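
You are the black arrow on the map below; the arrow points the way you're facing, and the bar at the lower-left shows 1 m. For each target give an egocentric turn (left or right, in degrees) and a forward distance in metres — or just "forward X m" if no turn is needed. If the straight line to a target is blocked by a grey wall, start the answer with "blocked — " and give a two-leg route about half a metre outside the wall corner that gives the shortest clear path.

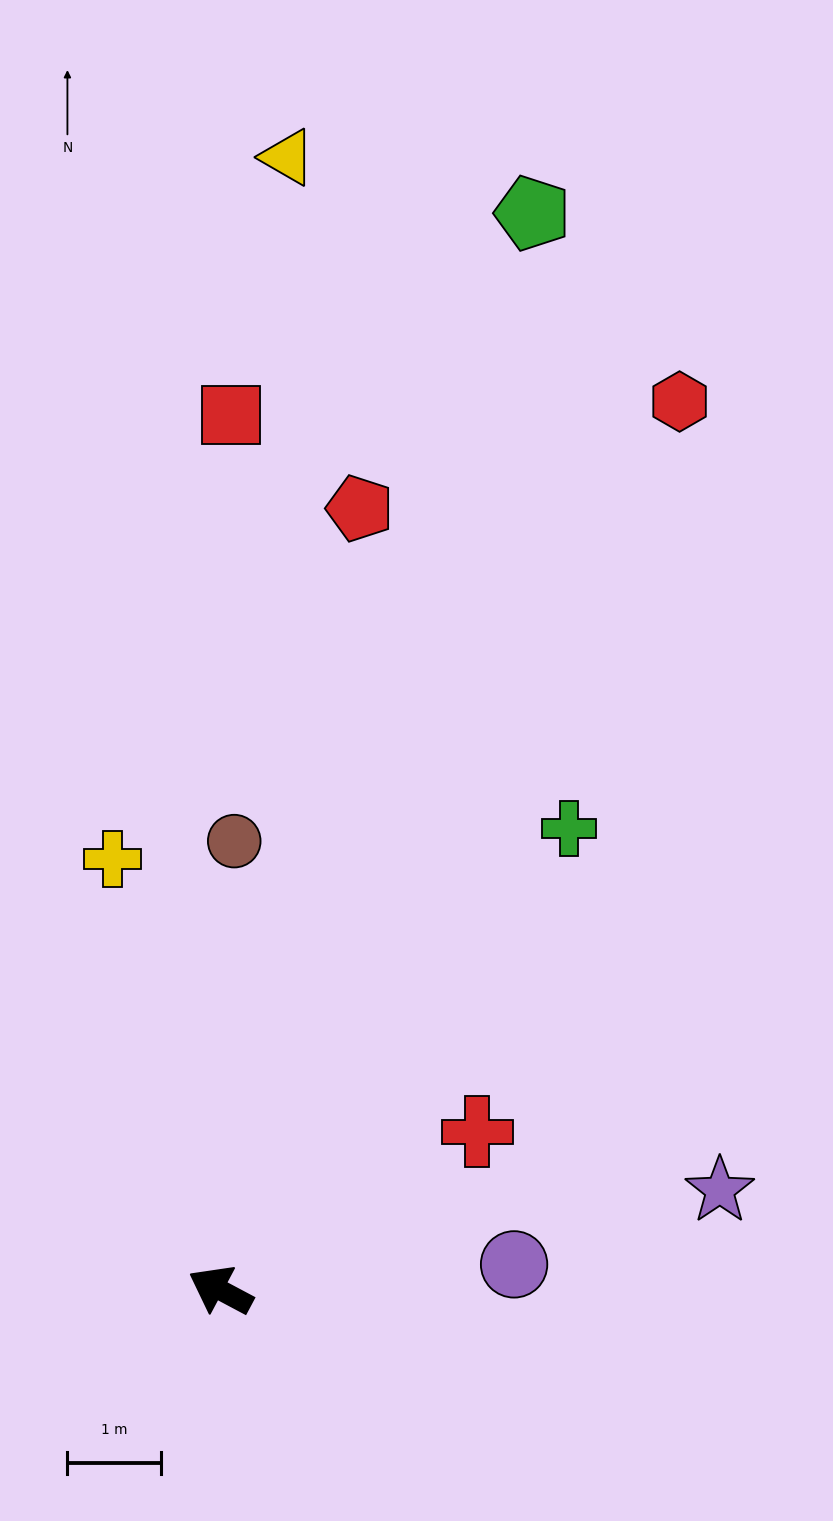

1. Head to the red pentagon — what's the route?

turn right 72°, forward 8.4 m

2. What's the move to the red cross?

turn right 120°, forward 3.2 m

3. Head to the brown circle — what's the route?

turn right 64°, forward 4.8 m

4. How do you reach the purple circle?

turn right 147°, forward 3.1 m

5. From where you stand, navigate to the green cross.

turn right 99°, forward 6.2 m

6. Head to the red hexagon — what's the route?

turn right 89°, forward 10.6 m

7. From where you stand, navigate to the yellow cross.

turn right 48°, forward 4.7 m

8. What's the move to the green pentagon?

turn right 78°, forward 11.9 m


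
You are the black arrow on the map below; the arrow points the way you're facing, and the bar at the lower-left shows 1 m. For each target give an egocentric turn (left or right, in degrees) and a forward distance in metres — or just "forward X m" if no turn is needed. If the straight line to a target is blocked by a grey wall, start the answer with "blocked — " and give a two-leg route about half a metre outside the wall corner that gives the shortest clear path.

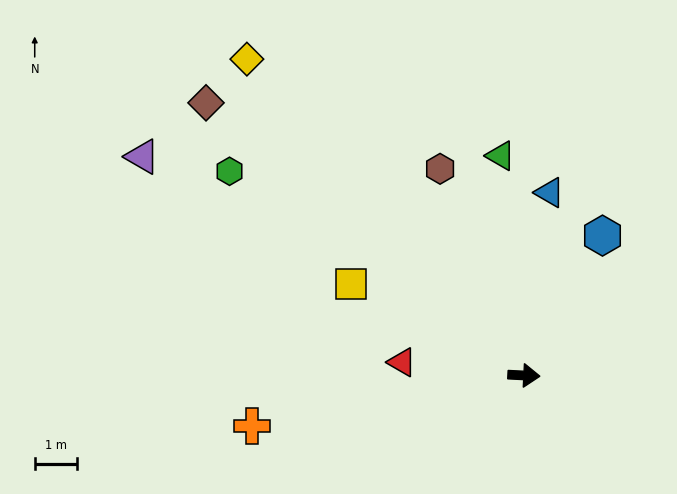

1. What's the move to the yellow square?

turn left 155°, forward 4.6 m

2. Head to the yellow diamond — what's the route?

turn left 134°, forward 9.9 m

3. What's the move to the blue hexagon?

turn left 64°, forward 3.8 m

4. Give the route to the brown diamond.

turn left 142°, forward 9.9 m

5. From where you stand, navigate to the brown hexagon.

turn left 115°, forward 5.2 m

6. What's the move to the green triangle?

turn left 99°, forward 5.2 m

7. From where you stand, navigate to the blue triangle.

turn left 85°, forward 4.3 m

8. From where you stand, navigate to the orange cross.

turn right 167°, forward 6.5 m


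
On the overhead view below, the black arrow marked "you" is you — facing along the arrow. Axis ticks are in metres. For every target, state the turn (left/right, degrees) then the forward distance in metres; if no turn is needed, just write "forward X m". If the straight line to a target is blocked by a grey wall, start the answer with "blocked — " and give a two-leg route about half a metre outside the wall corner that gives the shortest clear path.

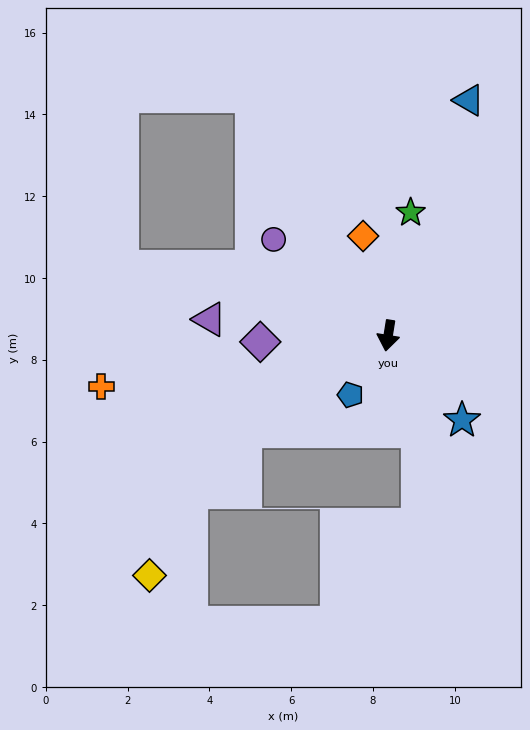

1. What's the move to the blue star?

turn left 50°, forward 2.7 m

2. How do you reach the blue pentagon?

turn right 23°, forward 1.7 m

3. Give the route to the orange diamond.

turn right 157°, forward 2.5 m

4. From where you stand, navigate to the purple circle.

turn right 121°, forward 3.7 m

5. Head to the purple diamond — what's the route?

turn right 78°, forward 3.1 m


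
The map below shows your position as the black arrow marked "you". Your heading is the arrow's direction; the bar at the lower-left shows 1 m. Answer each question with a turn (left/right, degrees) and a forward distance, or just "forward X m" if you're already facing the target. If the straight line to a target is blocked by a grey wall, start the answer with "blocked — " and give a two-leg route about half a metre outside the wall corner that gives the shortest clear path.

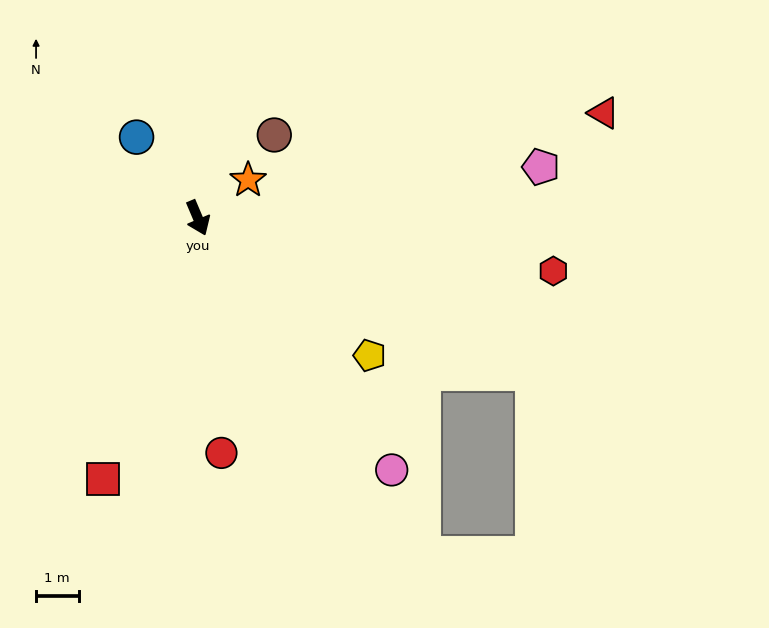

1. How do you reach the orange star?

turn left 104°, forward 1.5 m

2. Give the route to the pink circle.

turn left 15°, forward 7.5 m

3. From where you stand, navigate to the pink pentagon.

turn left 75°, forward 8.2 m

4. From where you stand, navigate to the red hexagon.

turn left 59°, forward 8.5 m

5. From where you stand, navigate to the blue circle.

turn right 166°, forward 2.4 m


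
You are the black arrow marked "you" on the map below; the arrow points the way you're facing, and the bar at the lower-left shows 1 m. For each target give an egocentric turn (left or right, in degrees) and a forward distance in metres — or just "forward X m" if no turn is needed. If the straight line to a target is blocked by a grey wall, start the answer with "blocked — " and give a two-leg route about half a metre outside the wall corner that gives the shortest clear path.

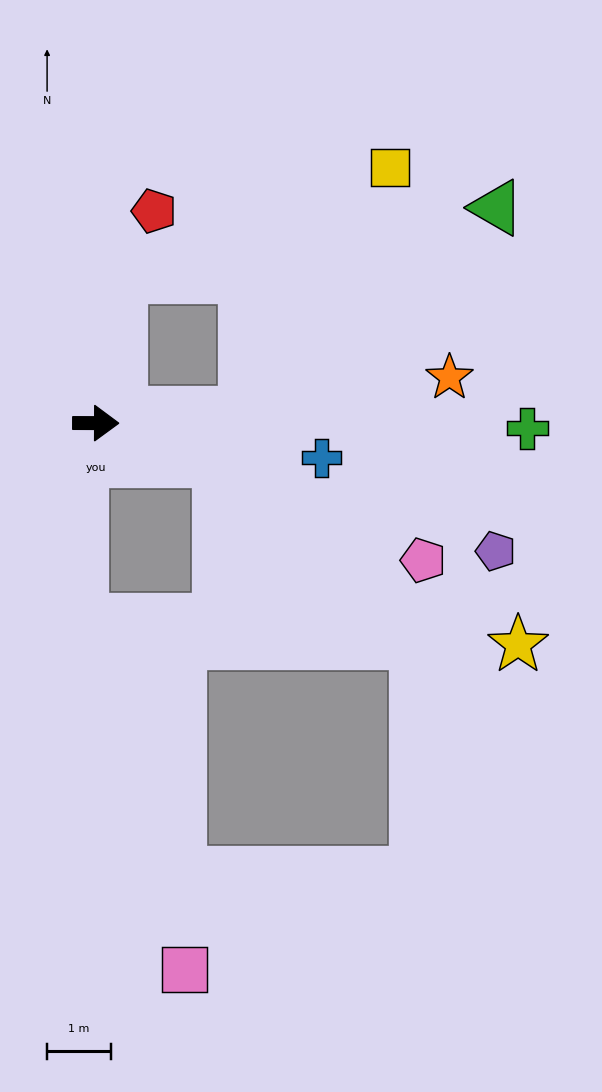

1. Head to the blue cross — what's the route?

turn right 8°, forward 3.6 m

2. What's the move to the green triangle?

blocked — turn left 4°, forward 2.4 m, then turn left 36°, forward 5.1 m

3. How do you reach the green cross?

forward 6.8 m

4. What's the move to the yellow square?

blocked — turn left 4°, forward 2.4 m, then turn left 56°, forward 4.5 m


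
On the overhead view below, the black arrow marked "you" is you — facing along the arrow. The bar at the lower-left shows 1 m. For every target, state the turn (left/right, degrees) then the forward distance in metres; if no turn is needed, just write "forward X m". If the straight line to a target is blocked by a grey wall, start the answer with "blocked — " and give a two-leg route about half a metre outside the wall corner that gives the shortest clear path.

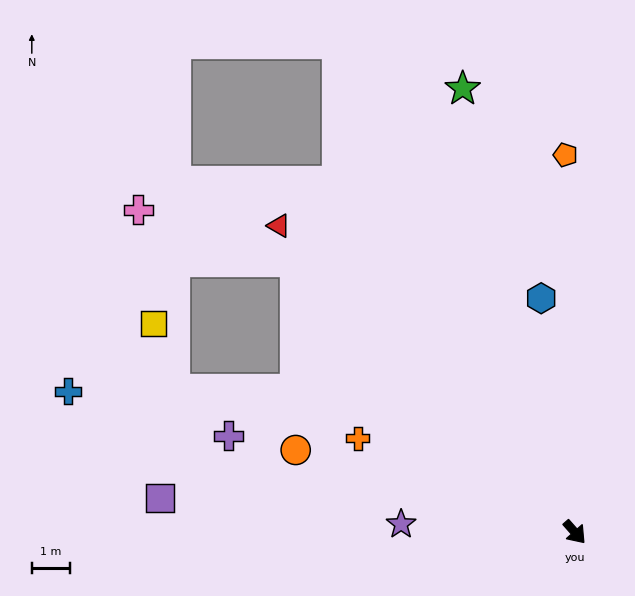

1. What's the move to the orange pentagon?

turn left 140°, forward 9.9 m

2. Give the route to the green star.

turn left 153°, forward 12.0 m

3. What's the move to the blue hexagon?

turn left 147°, forward 6.2 m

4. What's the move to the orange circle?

turn right 148°, forward 7.6 m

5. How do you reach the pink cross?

blocked — turn right 176°, forward 10.2 m, then turn left 27°, forward 4.3 m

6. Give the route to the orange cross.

turn right 155°, forward 6.2 m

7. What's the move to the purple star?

turn right 134°, forward 4.5 m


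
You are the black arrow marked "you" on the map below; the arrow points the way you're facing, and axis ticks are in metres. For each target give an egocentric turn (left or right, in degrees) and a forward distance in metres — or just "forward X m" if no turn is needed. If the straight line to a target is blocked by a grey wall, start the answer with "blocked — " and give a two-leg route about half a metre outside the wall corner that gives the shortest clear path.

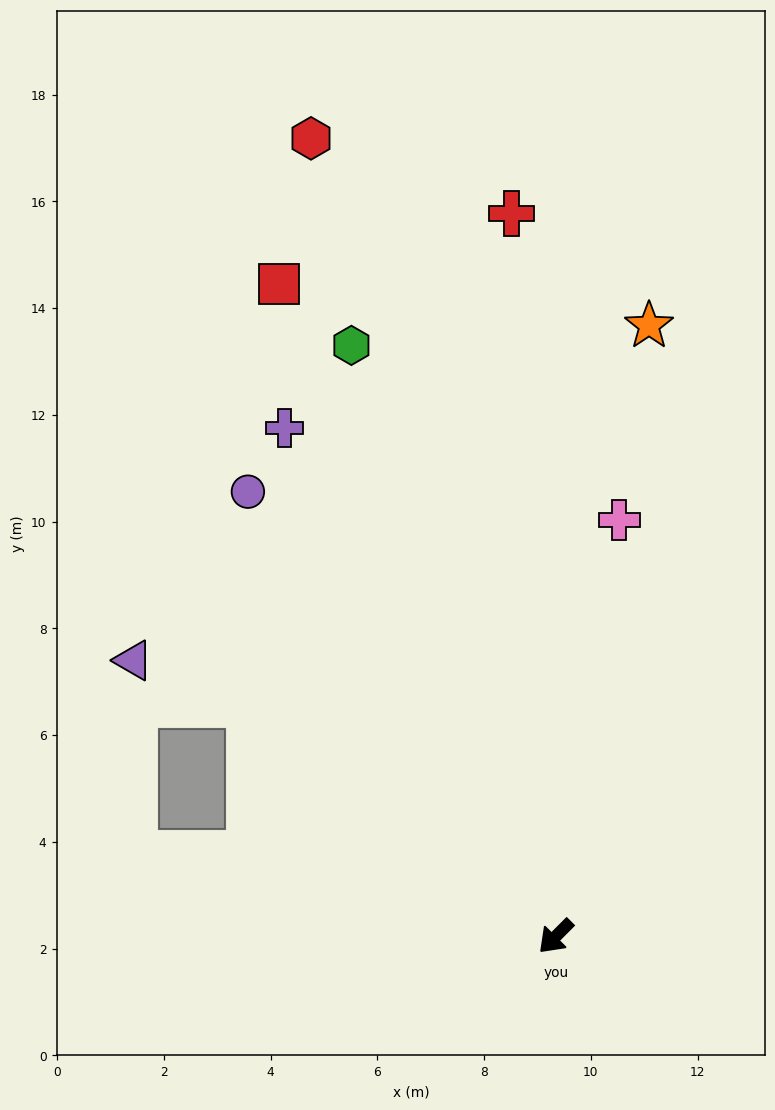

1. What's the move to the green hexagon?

turn right 116°, forward 11.7 m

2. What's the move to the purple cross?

turn right 107°, forward 10.8 m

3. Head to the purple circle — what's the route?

turn right 100°, forward 10.1 m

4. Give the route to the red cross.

turn right 132°, forward 13.6 m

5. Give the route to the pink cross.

turn right 144°, forward 7.9 m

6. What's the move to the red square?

turn right 112°, forward 13.3 m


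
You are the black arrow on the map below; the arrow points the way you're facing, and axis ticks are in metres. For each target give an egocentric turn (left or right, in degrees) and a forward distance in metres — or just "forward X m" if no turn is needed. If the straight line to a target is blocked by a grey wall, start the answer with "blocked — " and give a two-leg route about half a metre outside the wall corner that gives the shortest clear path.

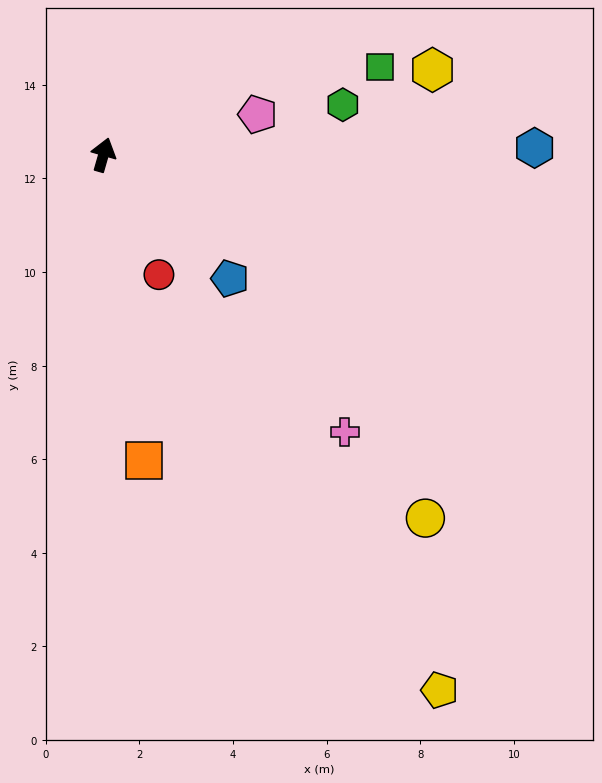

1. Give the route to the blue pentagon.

turn right 118°, forward 3.8 m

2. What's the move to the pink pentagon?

turn right 59°, forward 3.4 m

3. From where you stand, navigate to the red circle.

turn right 139°, forward 2.8 m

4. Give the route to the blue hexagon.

turn right 73°, forward 9.2 m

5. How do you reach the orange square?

turn right 156°, forward 6.6 m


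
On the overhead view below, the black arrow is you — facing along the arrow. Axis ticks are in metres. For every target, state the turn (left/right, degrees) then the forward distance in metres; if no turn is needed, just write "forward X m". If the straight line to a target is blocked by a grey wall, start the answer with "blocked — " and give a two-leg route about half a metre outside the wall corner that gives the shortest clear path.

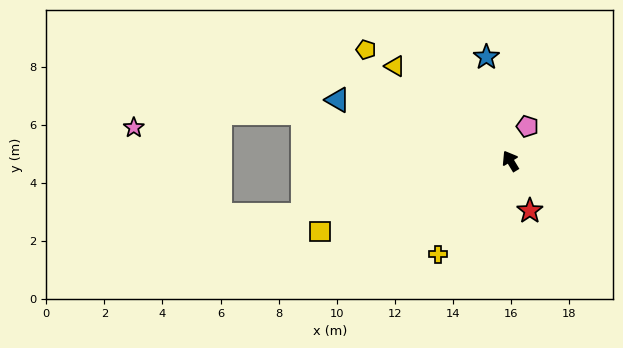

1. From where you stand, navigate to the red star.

turn left 170°, forward 1.8 m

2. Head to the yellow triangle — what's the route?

turn left 19°, forward 5.1 m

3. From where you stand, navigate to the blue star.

turn right 18°, forward 3.7 m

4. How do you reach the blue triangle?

turn left 39°, forward 6.3 m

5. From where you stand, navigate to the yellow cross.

turn left 111°, forward 4.1 m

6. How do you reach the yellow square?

turn left 79°, forward 7.0 m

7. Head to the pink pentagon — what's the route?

turn right 57°, forward 1.3 m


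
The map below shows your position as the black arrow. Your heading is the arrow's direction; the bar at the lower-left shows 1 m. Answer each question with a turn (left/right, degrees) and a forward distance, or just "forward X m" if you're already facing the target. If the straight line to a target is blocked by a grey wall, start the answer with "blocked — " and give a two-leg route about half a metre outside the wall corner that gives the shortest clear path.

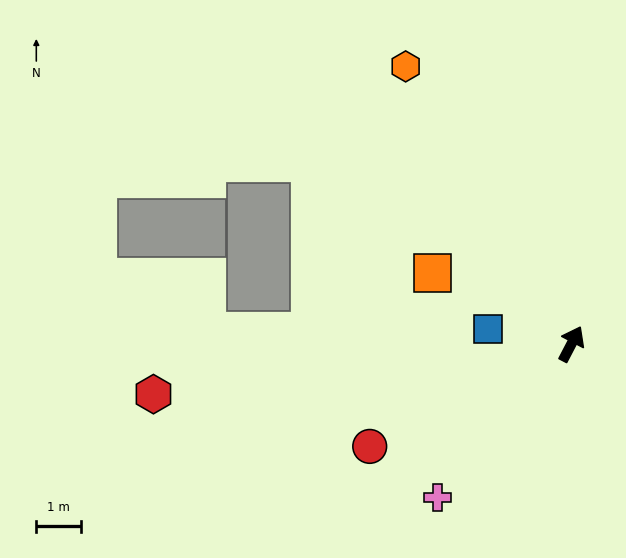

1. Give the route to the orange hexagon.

turn left 58°, forward 7.2 m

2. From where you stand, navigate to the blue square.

turn left 108°, forward 1.9 m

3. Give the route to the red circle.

turn left 144°, forward 5.1 m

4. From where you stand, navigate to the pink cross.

turn left 166°, forward 4.6 m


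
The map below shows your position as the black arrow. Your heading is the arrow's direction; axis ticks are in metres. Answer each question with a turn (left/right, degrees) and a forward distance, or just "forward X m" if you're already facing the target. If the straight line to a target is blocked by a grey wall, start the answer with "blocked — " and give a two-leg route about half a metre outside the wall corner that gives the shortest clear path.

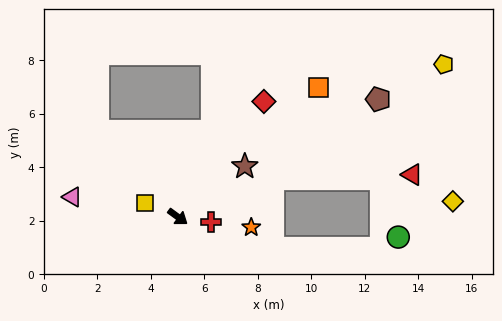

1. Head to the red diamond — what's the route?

turn left 90°, forward 5.4 m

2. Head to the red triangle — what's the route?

blocked — turn left 58°, forward 3.8 m, then turn right 20°, forward 5.2 m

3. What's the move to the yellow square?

turn right 166°, forward 1.3 m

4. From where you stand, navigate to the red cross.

turn left 28°, forward 1.3 m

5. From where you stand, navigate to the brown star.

turn left 73°, forward 3.1 m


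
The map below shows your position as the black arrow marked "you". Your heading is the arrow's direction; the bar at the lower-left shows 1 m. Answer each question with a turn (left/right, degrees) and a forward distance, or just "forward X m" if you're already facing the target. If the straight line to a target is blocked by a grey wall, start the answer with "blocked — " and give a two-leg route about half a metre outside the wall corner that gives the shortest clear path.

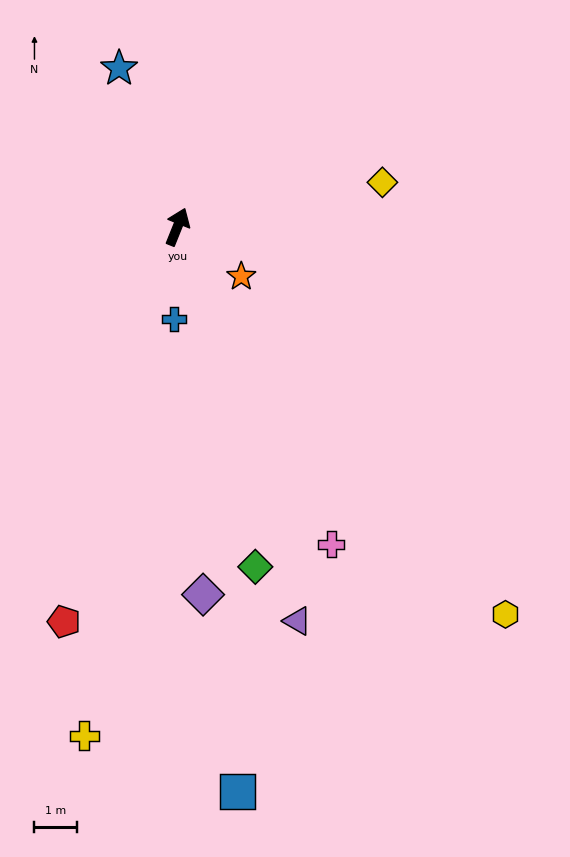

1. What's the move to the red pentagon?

turn right 174°, forward 9.6 m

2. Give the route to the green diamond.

turn right 145°, forward 8.2 m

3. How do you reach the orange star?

turn right 106°, forward 1.9 m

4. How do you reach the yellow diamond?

turn right 56°, forward 4.9 m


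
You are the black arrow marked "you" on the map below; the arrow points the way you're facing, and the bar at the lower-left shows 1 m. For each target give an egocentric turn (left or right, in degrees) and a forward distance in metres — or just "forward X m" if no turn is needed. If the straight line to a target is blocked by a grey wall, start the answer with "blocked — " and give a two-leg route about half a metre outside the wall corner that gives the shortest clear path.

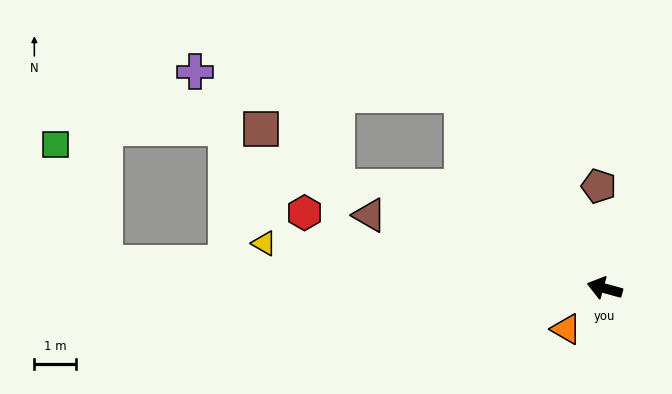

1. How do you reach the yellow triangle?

turn left 8°, forward 8.2 m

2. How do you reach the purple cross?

blocked — turn right 38°, forward 5.8 m, then turn left 48°, forward 6.4 m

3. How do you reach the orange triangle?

turn left 62°, forward 1.3 m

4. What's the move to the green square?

blocked — turn left 12°, forward 12.0 m, then turn right 64°, forward 3.1 m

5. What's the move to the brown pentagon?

turn right 71°, forward 2.5 m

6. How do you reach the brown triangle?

forward 5.9 m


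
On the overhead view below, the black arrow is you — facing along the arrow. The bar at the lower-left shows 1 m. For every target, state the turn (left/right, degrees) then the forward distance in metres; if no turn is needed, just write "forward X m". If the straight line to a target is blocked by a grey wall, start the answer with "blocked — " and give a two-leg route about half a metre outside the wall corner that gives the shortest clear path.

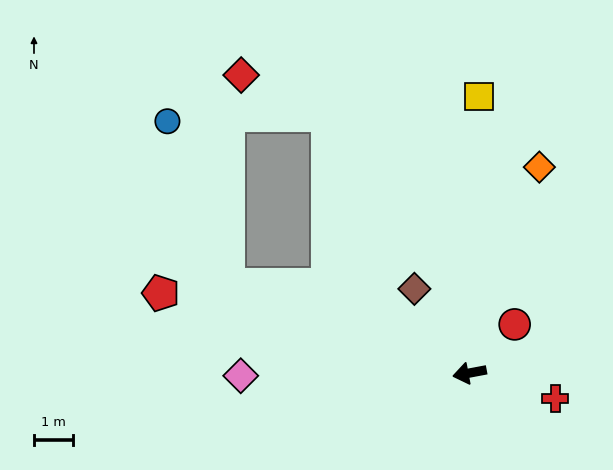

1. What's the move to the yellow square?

turn right 103°, forward 7.0 m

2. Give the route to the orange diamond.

turn right 119°, forward 5.5 m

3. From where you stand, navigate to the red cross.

turn left 153°, forward 2.3 m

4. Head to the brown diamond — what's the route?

turn right 67°, forward 2.6 m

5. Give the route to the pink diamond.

turn right 10°, forward 5.8 m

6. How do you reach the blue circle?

blocked — turn right 31°, forward 6.5 m, then turn right 49°, forward 4.4 m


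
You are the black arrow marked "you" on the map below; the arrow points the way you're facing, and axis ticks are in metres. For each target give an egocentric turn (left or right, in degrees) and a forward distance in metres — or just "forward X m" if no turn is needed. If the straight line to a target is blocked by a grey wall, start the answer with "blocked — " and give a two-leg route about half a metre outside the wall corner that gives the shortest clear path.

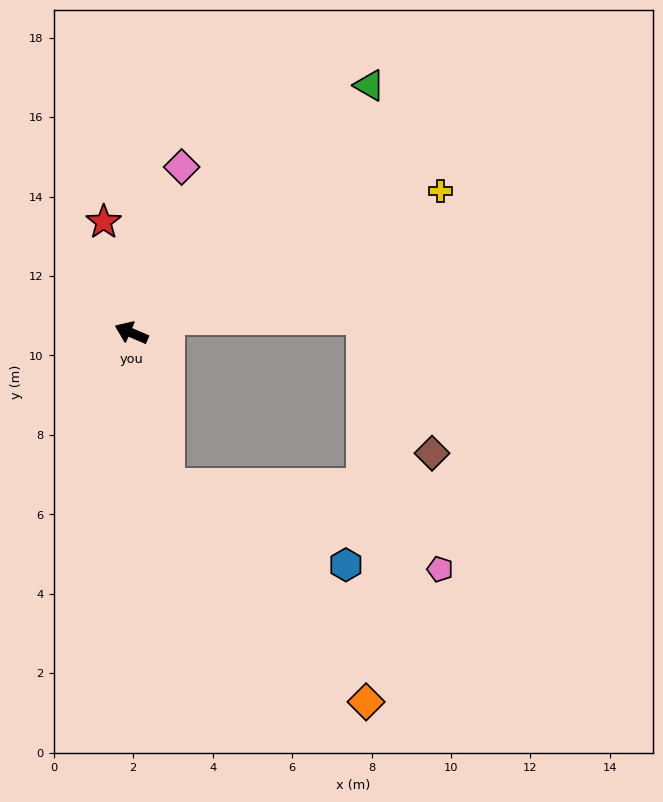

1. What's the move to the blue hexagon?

blocked — turn left 127°, forward 3.9 m, then turn left 52°, forward 4.9 m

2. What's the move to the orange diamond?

blocked — turn left 127°, forward 3.9 m, then turn left 29°, forward 7.4 m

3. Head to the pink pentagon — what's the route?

blocked — turn left 127°, forward 3.9 m, then turn left 59°, forward 7.2 m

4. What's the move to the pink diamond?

turn right 84°, forward 4.4 m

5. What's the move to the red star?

turn right 53°, forward 2.9 m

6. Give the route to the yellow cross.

turn right 132°, forward 8.6 m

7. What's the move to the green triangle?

turn right 111°, forward 8.6 m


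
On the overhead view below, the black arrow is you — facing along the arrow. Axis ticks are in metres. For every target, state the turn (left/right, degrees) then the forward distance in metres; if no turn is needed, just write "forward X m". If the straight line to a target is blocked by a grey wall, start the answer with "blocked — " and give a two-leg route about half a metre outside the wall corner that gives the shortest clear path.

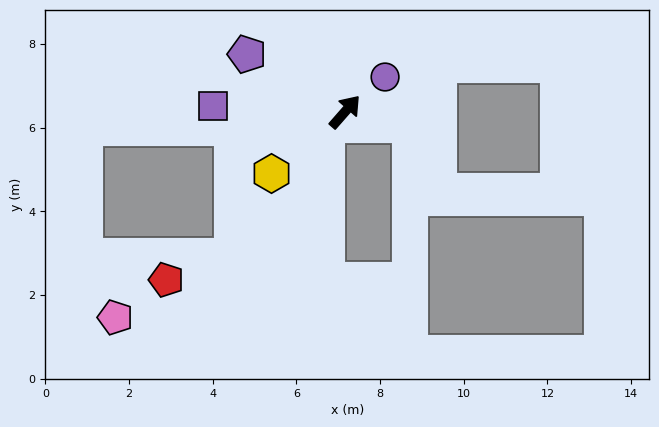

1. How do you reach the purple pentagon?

turn left 101°, forward 2.7 m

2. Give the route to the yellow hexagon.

turn left 171°, forward 2.3 m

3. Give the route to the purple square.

turn left 129°, forward 3.2 m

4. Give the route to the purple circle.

turn right 8°, forward 1.3 m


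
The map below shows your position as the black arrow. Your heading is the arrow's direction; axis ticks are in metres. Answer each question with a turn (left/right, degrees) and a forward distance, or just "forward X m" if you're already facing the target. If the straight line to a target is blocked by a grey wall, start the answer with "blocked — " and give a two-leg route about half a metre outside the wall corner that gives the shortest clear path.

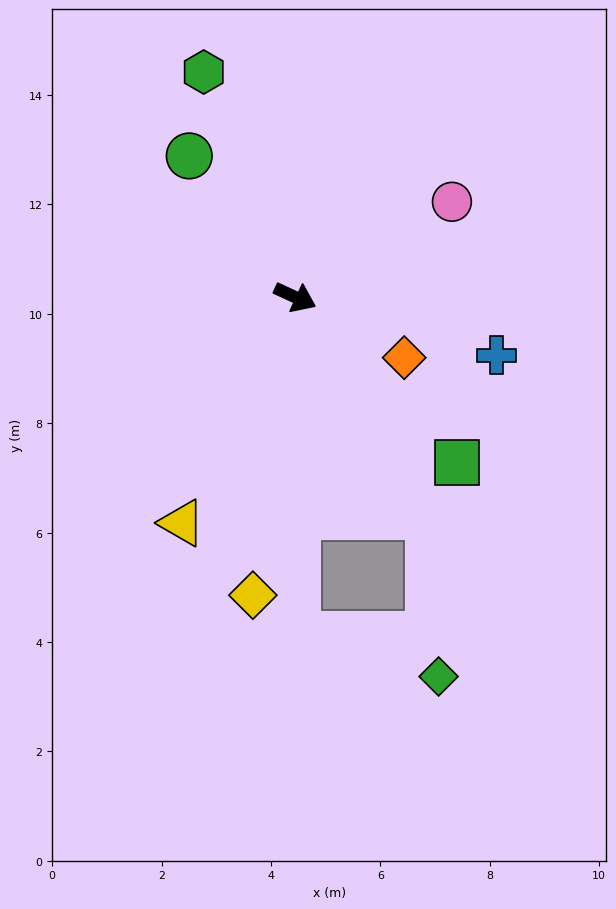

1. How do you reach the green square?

turn right 21°, forward 4.2 m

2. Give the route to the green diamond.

blocked — turn right 34°, forward 4.7 m, then turn right 28°, forward 2.9 m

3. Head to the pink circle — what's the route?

turn left 56°, forward 3.4 m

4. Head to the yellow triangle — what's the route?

turn right 92°, forward 4.6 m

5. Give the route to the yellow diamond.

turn right 73°, forward 5.5 m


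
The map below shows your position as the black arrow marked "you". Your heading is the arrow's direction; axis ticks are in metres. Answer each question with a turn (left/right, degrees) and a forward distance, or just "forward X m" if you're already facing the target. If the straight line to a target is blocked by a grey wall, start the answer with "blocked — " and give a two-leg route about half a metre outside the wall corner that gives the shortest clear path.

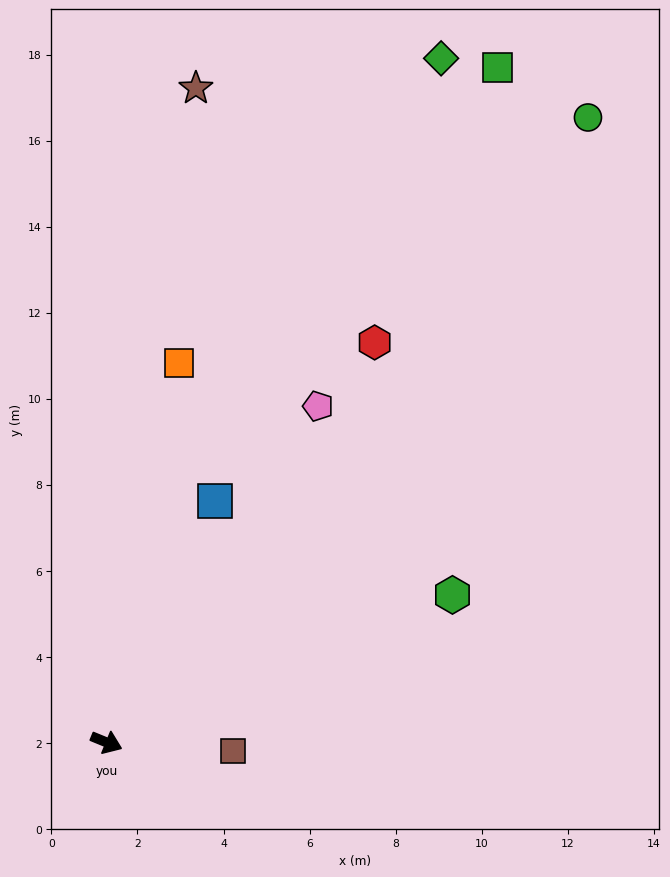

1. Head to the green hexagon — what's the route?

turn left 45°, forward 8.7 m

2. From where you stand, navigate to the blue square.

turn left 88°, forward 6.1 m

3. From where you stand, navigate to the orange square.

turn left 101°, forward 9.0 m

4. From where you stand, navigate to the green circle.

turn left 75°, forward 18.3 m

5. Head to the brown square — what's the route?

turn left 18°, forward 2.9 m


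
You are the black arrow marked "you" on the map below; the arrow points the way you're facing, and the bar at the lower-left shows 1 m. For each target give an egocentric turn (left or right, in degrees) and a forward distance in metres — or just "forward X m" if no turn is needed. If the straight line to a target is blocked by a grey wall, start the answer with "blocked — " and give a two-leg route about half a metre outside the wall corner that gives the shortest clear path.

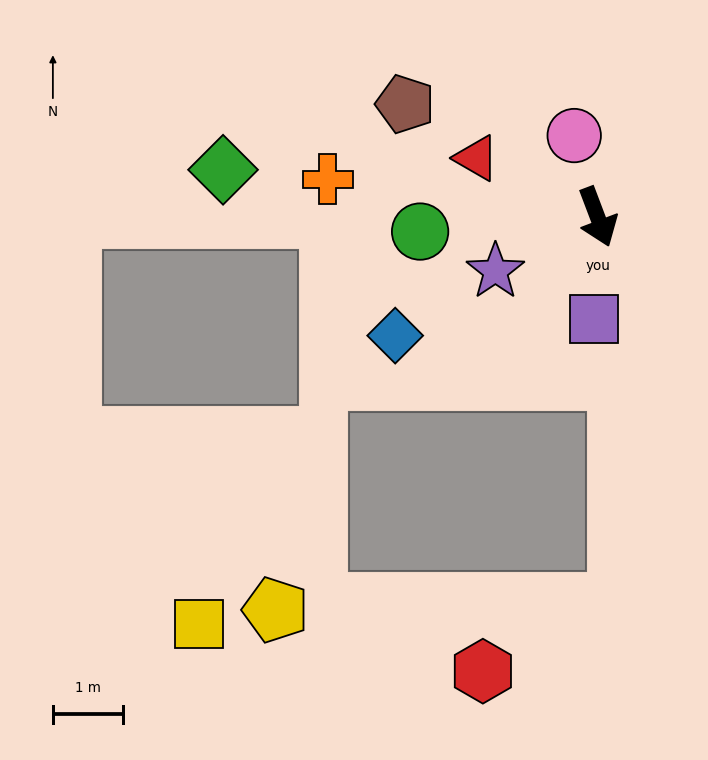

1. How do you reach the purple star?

turn right 83°, forward 1.6 m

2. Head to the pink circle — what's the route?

turn left 175°, forward 1.2 m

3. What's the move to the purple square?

turn right 23°, forward 1.5 m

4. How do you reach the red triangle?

turn right 137°, forward 1.9 m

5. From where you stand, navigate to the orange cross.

turn right 119°, forward 3.9 m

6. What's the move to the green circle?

turn right 106°, forward 2.5 m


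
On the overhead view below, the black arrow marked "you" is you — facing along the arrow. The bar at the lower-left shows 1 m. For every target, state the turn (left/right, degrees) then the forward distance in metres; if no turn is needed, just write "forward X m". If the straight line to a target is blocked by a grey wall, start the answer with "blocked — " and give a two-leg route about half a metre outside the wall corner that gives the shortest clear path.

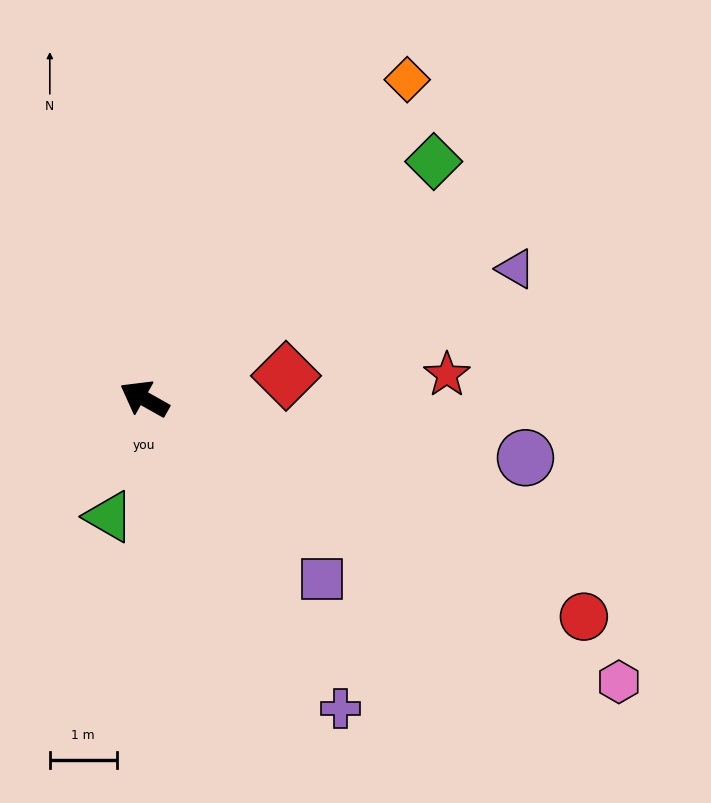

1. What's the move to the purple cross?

turn left 152°, forward 5.5 m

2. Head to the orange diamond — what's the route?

turn right 100°, forward 6.2 m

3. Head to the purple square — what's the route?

turn left 164°, forward 3.8 m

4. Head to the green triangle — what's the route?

turn left 103°, forward 1.8 m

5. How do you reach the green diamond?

turn right 111°, forward 5.6 m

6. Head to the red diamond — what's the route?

turn right 142°, forward 2.1 m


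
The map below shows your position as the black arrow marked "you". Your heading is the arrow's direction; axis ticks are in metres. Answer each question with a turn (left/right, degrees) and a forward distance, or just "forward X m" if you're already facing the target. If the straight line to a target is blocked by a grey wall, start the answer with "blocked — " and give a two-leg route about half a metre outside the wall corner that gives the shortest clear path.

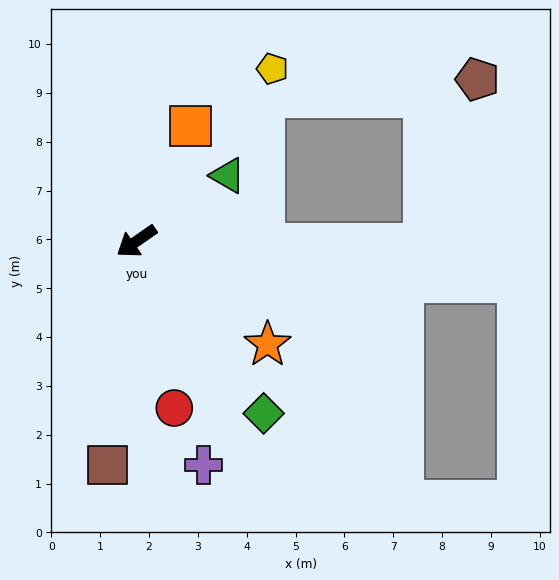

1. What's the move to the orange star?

turn left 107°, forward 3.4 m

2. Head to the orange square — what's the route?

turn right 150°, forward 2.6 m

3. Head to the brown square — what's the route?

turn left 48°, forward 4.6 m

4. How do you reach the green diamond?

turn left 92°, forward 4.4 m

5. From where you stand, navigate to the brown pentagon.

blocked — turn left 145°, forward 5.9 m, then turn left 72°, forward 3.6 m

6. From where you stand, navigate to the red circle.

turn left 68°, forward 3.5 m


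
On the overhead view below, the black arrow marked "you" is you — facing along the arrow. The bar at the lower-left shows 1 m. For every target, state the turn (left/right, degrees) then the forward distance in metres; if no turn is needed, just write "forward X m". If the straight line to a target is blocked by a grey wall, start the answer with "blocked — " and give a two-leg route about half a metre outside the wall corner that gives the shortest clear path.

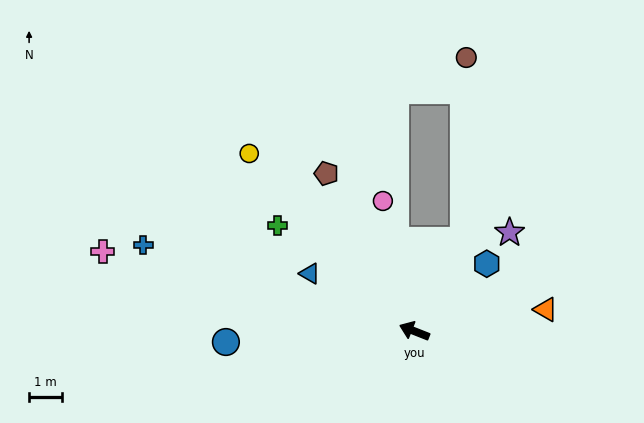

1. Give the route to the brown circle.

blocked — turn right 97°, forward 3.1 m, then turn left 28°, forward 5.6 m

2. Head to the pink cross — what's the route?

turn left 7°, forward 9.8 m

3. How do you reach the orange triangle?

turn right 149°, forward 4.1 m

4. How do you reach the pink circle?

turn right 55°, forward 4.1 m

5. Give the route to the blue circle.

turn left 25°, forward 5.7 m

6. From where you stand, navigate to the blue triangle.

turn right 7°, forward 3.6 m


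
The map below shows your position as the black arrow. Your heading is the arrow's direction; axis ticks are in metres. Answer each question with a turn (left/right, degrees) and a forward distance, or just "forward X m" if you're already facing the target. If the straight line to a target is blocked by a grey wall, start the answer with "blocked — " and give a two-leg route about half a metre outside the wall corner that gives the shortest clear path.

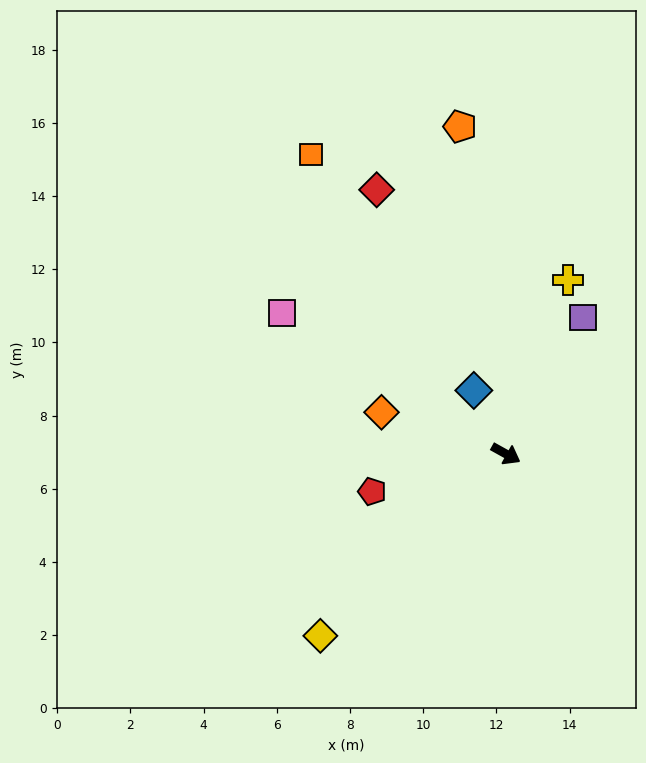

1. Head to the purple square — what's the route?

turn left 90°, forward 4.3 m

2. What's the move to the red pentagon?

turn right 135°, forward 3.8 m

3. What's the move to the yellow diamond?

turn right 107°, forward 7.1 m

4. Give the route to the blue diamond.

turn left 146°, forward 1.9 m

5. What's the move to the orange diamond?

turn right 169°, forward 3.6 m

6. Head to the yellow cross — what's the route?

turn left 99°, forward 5.0 m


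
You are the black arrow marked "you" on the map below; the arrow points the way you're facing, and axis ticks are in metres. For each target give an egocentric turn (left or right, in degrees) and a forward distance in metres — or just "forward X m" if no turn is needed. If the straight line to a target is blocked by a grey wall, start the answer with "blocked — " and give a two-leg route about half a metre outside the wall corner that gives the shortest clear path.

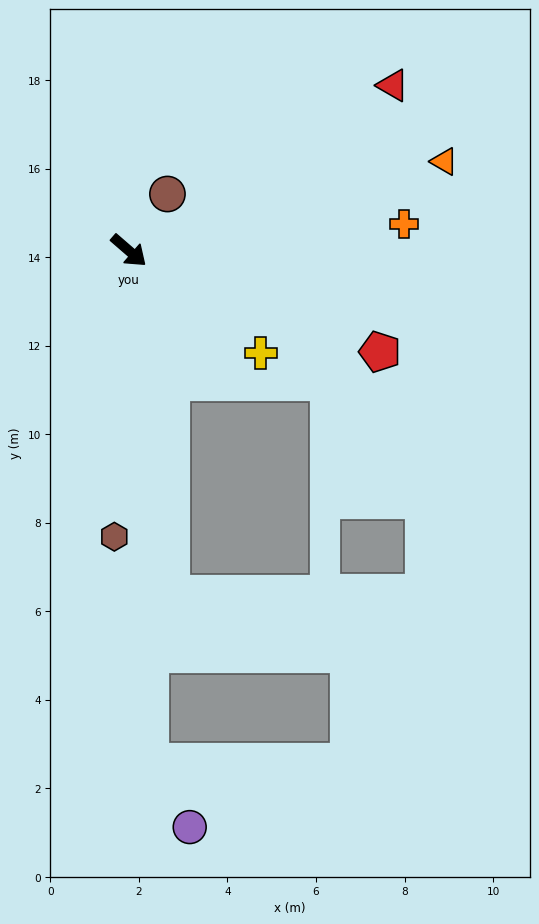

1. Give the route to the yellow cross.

turn left 3°, forward 3.8 m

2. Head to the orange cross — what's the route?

turn left 46°, forward 6.2 m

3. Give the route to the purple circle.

blocked — turn right 47°, forward 11.6 m, then turn left 29°, forward 1.7 m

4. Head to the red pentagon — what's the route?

turn left 19°, forward 6.1 m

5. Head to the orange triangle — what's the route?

turn left 57°, forward 7.4 m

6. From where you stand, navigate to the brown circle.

turn left 97°, forward 1.5 m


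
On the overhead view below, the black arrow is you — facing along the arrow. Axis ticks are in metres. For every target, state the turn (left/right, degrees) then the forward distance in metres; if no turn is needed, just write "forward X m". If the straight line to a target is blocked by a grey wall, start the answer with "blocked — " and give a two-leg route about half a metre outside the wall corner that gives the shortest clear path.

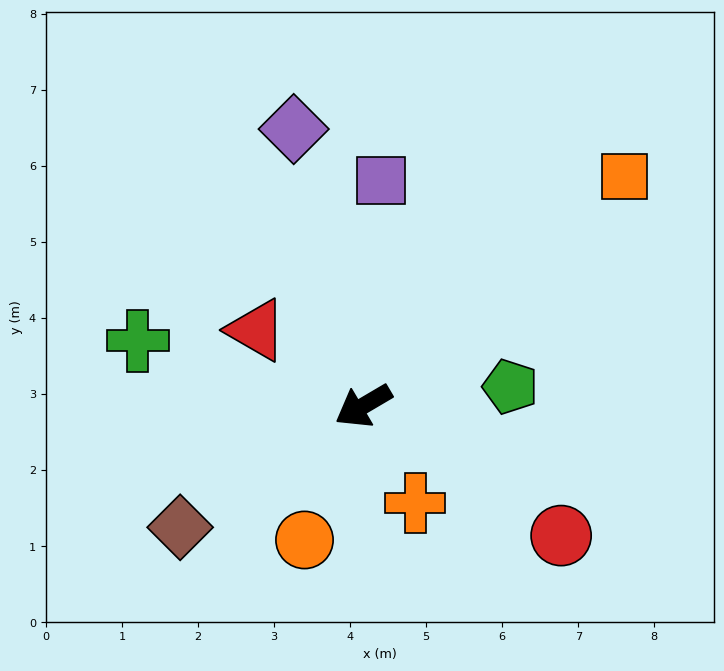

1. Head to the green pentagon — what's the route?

turn left 157°, forward 2.0 m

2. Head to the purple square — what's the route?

turn right 125°, forward 3.0 m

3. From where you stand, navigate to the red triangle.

turn right 66°, forward 1.7 m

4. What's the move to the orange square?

turn right 169°, forward 4.6 m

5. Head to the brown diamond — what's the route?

turn left 3°, forward 2.9 m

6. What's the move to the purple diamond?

turn right 106°, forward 3.8 m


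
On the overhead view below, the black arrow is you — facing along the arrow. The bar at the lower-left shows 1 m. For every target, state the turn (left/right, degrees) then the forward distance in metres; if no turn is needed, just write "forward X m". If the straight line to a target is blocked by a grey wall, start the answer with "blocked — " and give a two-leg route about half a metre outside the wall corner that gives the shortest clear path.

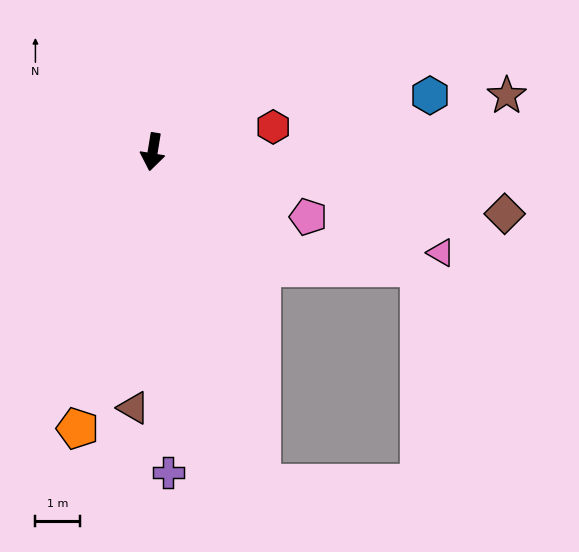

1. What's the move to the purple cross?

turn left 12°, forward 7.3 m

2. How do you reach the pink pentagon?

turn left 77°, forward 3.8 m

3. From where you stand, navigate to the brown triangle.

turn left 5°, forward 5.8 m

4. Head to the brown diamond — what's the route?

turn left 89°, forward 8.1 m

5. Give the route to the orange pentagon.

turn right 6°, forward 6.5 m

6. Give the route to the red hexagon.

turn left 111°, forward 2.8 m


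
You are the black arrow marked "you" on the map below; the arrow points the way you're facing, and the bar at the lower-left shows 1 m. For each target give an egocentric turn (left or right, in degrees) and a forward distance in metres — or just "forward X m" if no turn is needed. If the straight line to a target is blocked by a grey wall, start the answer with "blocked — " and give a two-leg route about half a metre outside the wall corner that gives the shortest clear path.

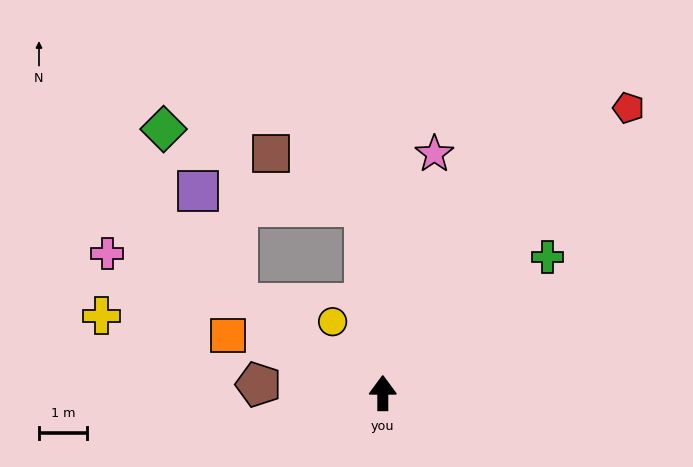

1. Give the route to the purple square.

blocked — turn left 58°, forward 3.6 m, then turn right 39°, forward 2.5 m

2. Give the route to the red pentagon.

turn right 41°, forward 7.9 m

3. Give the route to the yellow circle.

turn left 35°, forward 1.8 m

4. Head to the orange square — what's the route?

turn left 70°, forward 3.5 m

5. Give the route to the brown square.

blocked — turn left 5°, forward 3.9 m, then turn left 56°, forward 2.2 m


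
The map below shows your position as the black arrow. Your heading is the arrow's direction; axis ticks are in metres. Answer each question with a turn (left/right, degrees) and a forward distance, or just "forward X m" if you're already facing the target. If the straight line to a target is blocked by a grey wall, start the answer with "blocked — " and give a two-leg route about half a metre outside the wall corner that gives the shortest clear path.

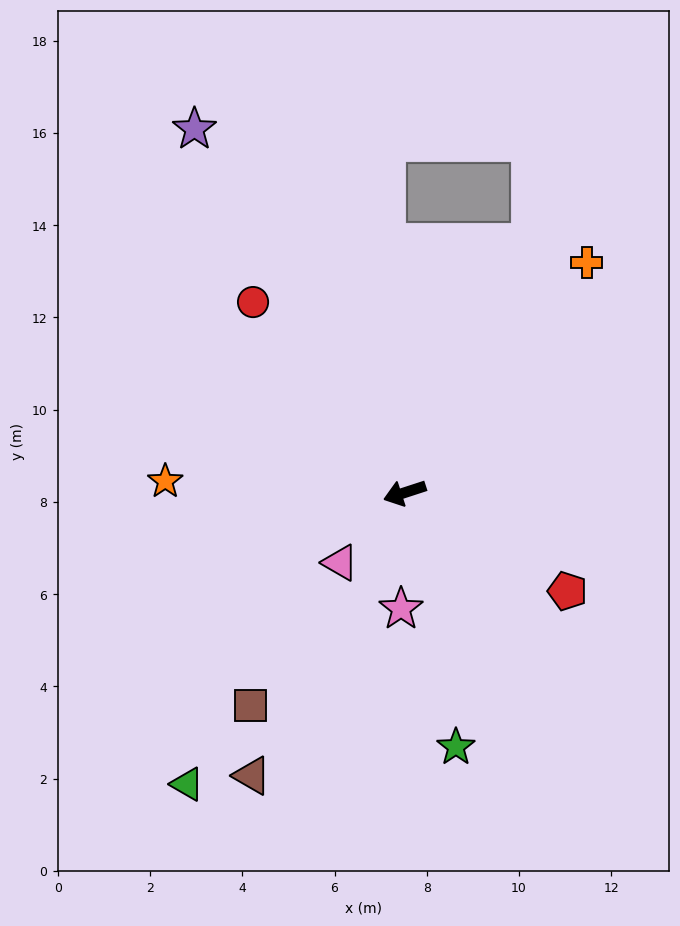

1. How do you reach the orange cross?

turn right 146°, forward 6.4 m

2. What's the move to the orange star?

turn right 21°, forward 5.2 m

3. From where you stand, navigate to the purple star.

turn right 78°, forward 9.1 m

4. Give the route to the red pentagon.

turn left 131°, forward 4.1 m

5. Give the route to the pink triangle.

turn left 29°, forward 2.1 m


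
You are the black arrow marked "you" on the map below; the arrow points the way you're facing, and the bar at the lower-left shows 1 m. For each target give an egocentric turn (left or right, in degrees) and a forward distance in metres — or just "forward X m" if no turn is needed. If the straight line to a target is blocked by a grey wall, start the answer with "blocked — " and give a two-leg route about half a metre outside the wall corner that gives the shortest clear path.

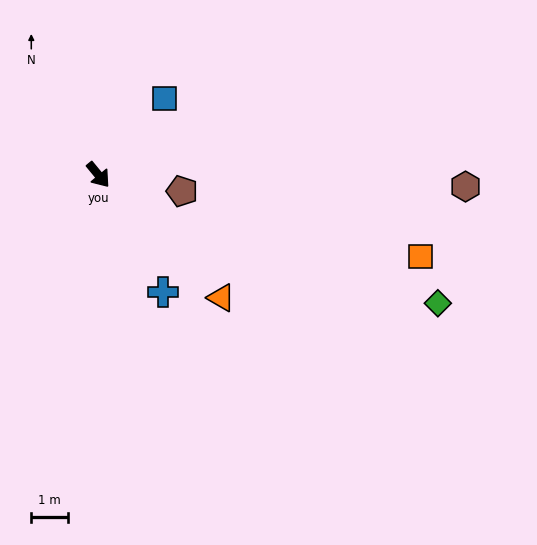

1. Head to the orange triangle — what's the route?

turn left 6°, forward 4.8 m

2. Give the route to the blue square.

turn left 100°, forward 2.8 m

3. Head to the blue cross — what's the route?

turn right 11°, forward 3.7 m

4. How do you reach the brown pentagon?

turn left 39°, forward 2.3 m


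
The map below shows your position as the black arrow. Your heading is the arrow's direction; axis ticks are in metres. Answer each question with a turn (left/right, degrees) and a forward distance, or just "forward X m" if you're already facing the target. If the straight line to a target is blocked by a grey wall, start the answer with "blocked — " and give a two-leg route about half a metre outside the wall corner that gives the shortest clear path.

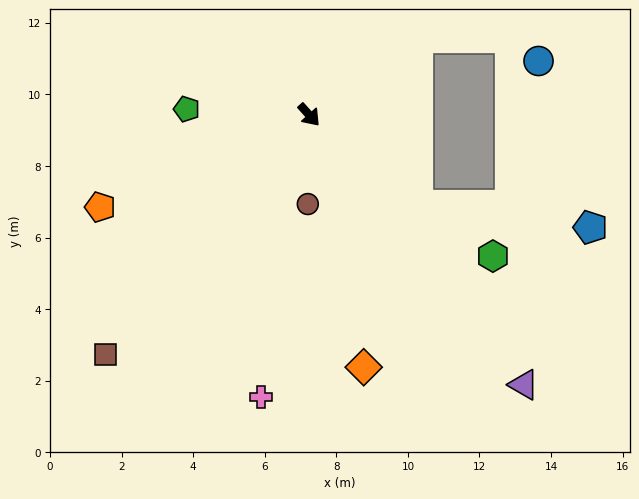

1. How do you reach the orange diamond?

turn right 30°, forward 7.2 m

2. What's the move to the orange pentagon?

turn right 108°, forward 6.4 m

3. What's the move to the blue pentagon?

blocked — turn left 8°, forward 3.9 m, then turn left 33°, forward 4.9 m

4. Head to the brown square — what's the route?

turn right 82°, forward 8.8 m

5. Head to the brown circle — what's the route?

turn right 43°, forward 2.5 m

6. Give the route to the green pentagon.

turn right 135°, forward 3.4 m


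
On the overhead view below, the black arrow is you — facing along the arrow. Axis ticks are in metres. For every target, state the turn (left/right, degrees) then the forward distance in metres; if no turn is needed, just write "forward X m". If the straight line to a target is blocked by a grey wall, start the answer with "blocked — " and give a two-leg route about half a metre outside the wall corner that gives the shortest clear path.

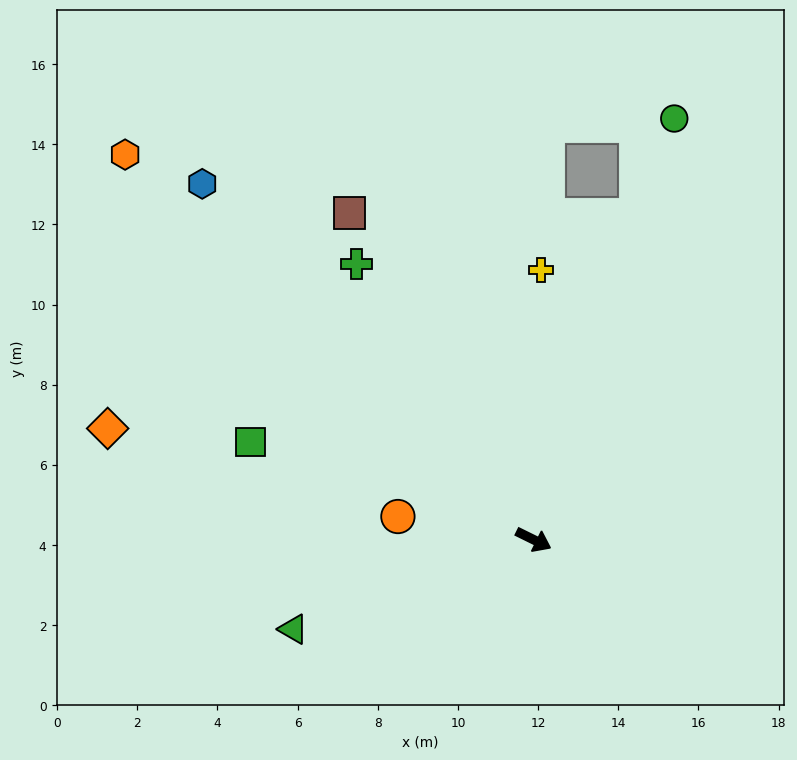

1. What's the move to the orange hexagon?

turn left 163°, forward 14.0 m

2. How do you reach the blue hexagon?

turn left 159°, forward 12.1 m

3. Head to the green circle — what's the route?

turn left 98°, forward 11.1 m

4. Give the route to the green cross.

turn left 149°, forward 8.2 m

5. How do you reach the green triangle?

turn right 133°, forward 6.4 m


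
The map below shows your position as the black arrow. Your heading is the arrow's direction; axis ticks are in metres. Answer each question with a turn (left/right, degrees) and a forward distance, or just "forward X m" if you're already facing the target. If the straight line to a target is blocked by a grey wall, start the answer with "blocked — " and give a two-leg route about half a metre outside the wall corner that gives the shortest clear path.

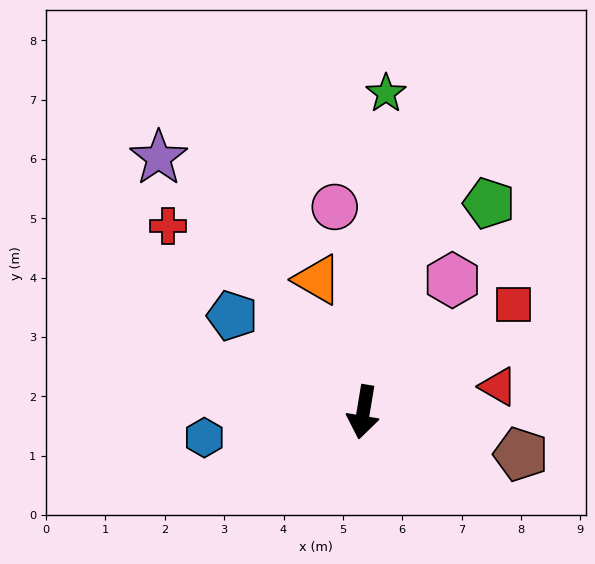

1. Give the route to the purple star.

turn right 132°, forward 5.5 m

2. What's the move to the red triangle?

turn left 110°, forward 2.3 m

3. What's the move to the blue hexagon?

turn right 71°, forward 2.7 m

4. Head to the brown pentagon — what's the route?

turn left 84°, forward 2.7 m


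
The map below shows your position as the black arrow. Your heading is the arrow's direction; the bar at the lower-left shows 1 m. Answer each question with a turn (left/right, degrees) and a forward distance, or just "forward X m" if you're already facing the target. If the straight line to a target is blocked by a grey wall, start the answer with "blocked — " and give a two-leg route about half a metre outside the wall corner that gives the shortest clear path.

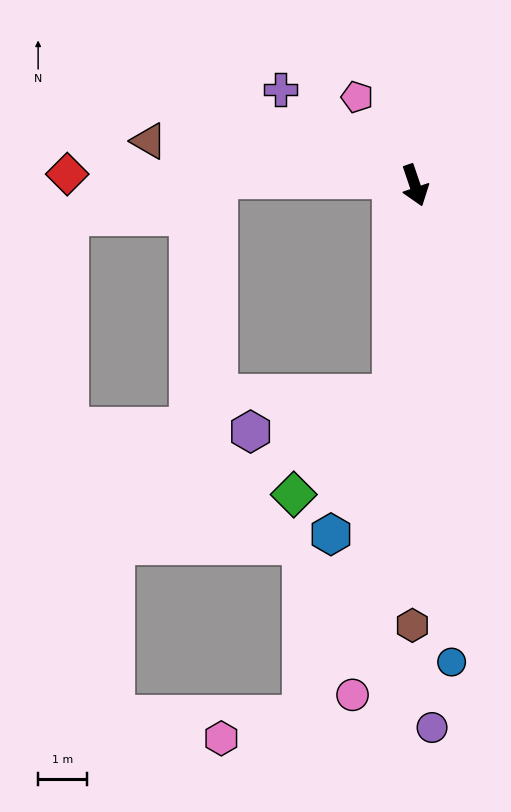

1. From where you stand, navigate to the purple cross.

turn right 144°, forward 3.4 m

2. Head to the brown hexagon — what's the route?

turn right 19°, forward 9.0 m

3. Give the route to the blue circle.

turn right 14°, forward 9.8 m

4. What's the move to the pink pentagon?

turn right 166°, forward 2.2 m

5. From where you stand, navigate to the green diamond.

blocked — turn right 25°, forward 4.3 m, then turn right 39°, forward 2.9 m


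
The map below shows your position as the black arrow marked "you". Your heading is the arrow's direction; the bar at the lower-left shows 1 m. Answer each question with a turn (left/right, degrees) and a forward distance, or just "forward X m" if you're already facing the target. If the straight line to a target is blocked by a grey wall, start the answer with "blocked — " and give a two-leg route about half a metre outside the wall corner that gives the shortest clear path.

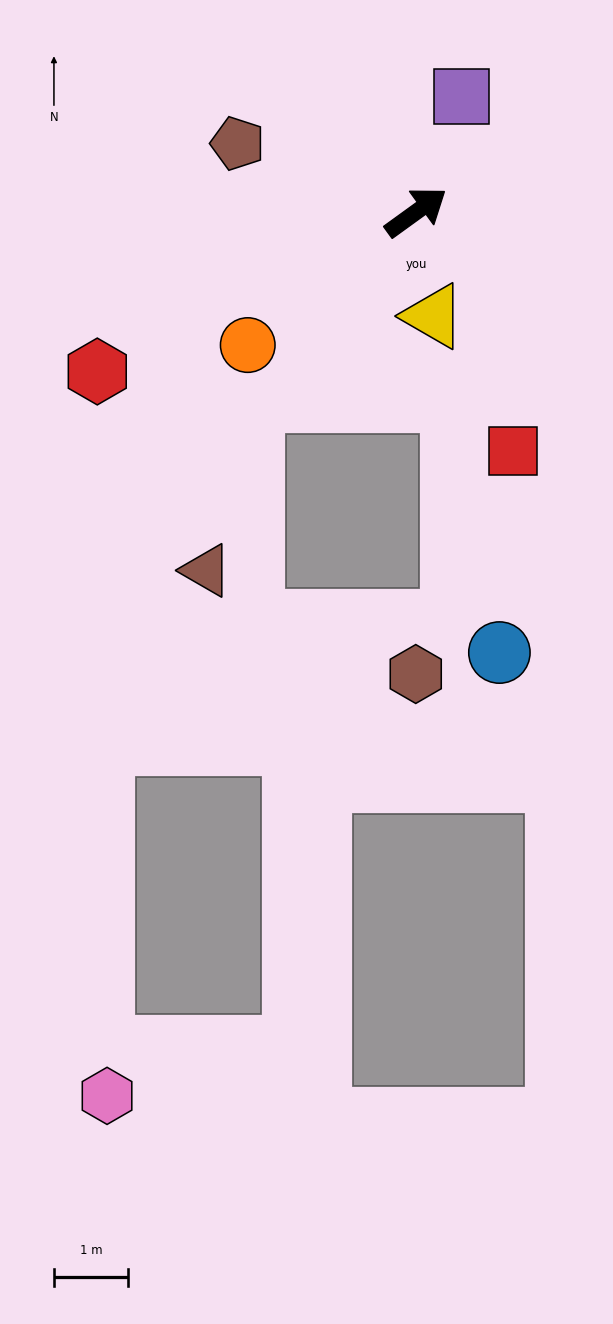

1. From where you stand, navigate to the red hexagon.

turn left 171°, forward 4.8 m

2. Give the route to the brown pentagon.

turn left 123°, forward 2.6 m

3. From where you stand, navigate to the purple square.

turn left 32°, forward 1.7 m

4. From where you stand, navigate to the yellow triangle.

turn right 116°, forward 1.4 m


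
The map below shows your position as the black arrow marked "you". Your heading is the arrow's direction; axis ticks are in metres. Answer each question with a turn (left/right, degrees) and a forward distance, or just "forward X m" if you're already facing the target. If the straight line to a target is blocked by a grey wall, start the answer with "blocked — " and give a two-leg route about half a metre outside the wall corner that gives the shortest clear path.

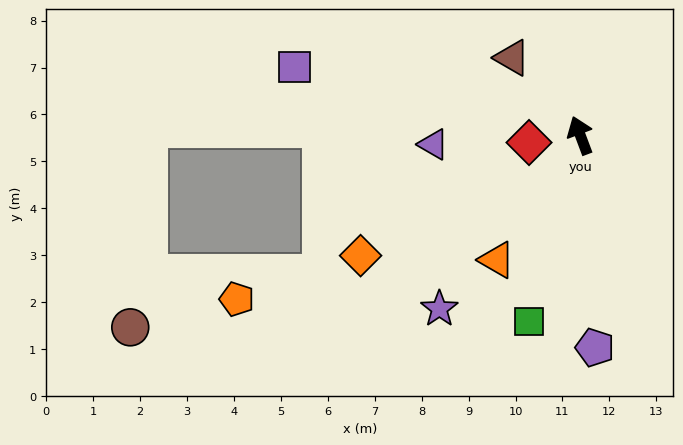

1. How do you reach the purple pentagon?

turn left 163°, forward 4.5 m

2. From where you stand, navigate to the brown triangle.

turn left 21°, forward 2.2 m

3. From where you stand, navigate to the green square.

turn left 144°, forward 4.1 m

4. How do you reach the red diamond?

turn left 77°, forward 1.1 m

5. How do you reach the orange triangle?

turn left 126°, forward 3.2 m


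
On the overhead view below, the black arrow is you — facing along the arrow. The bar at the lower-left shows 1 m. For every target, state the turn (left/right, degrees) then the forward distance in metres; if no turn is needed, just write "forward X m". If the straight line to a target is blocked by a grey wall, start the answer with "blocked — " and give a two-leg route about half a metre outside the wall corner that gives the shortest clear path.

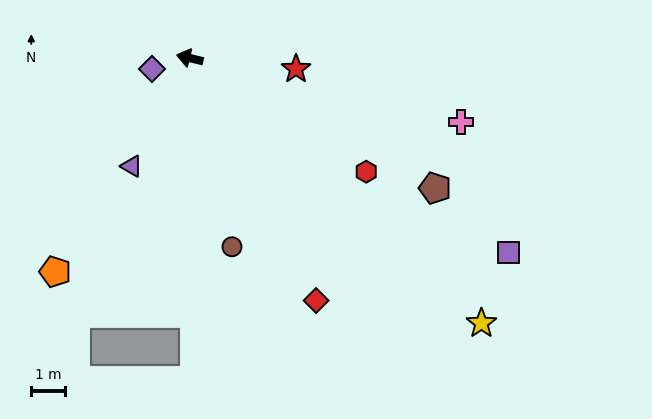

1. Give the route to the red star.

turn right 172°, forward 3.2 m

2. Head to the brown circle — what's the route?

turn left 116°, forward 5.7 m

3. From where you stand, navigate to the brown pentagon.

turn left 166°, forward 8.2 m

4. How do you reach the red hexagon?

turn left 161°, forward 6.2 m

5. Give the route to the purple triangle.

turn left 75°, forward 3.6 m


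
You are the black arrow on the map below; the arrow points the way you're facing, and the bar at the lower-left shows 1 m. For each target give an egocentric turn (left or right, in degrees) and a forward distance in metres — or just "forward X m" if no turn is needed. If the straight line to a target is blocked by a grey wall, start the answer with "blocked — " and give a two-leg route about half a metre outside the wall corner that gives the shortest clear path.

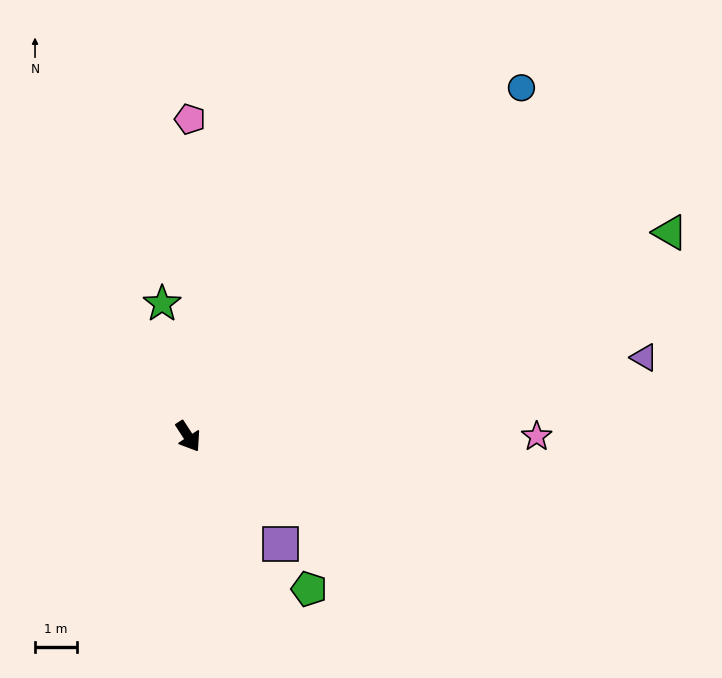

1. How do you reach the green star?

turn left 158°, forward 3.2 m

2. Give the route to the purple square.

turn left 8°, forward 3.4 m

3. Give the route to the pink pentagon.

turn left 147°, forward 7.5 m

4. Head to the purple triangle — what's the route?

turn left 67°, forward 11.0 m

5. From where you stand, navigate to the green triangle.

turn left 80°, forward 12.4 m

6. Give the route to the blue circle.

turn left 103°, forward 11.4 m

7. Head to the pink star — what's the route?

turn left 57°, forward 8.3 m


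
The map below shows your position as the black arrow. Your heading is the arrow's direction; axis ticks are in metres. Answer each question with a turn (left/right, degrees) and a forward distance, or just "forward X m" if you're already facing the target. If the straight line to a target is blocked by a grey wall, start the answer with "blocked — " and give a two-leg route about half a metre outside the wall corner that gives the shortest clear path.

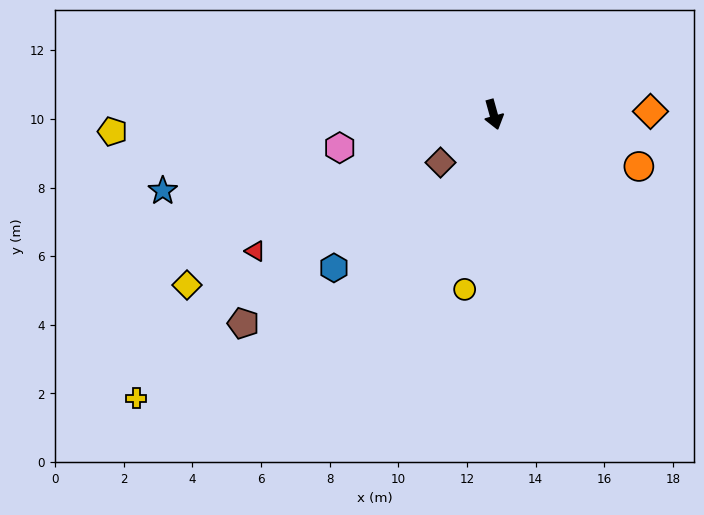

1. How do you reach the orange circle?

turn left 55°, forward 4.5 m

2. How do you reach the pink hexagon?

turn right 93°, forward 4.6 m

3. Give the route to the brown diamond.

turn right 63°, forward 2.1 m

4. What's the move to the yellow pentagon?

turn right 103°, forward 11.1 m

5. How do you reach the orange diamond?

turn left 76°, forward 4.6 m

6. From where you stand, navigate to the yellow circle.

turn right 25°, forward 5.2 m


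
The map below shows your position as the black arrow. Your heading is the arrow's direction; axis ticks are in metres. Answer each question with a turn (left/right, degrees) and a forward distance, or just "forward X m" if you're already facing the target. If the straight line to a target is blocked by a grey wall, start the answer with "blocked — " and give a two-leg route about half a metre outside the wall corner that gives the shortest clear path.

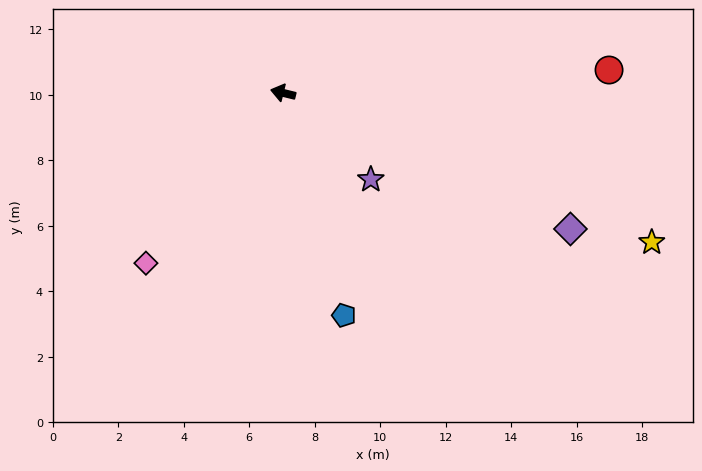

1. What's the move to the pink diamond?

turn left 65°, forward 6.7 m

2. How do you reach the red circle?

turn right 162°, forward 10.0 m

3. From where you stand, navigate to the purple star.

turn left 149°, forward 3.8 m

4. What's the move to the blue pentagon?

turn left 119°, forward 7.0 m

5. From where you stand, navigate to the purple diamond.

turn left 168°, forward 9.7 m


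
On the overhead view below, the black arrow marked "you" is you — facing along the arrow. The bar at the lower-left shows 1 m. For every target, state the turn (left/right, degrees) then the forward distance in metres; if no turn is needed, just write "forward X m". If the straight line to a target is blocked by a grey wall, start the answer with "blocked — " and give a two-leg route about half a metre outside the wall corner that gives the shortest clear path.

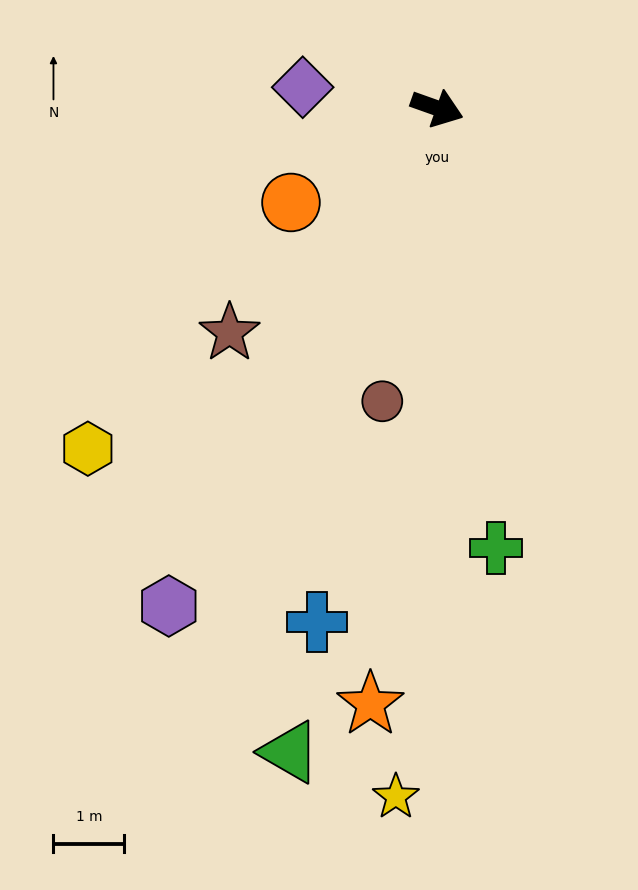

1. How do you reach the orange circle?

turn right 128°, forward 2.5 m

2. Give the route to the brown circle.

turn right 81°, forward 4.2 m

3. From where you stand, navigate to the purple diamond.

turn right 169°, forward 1.9 m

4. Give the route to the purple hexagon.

turn right 99°, forward 8.0 m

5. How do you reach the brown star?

turn right 113°, forward 4.3 m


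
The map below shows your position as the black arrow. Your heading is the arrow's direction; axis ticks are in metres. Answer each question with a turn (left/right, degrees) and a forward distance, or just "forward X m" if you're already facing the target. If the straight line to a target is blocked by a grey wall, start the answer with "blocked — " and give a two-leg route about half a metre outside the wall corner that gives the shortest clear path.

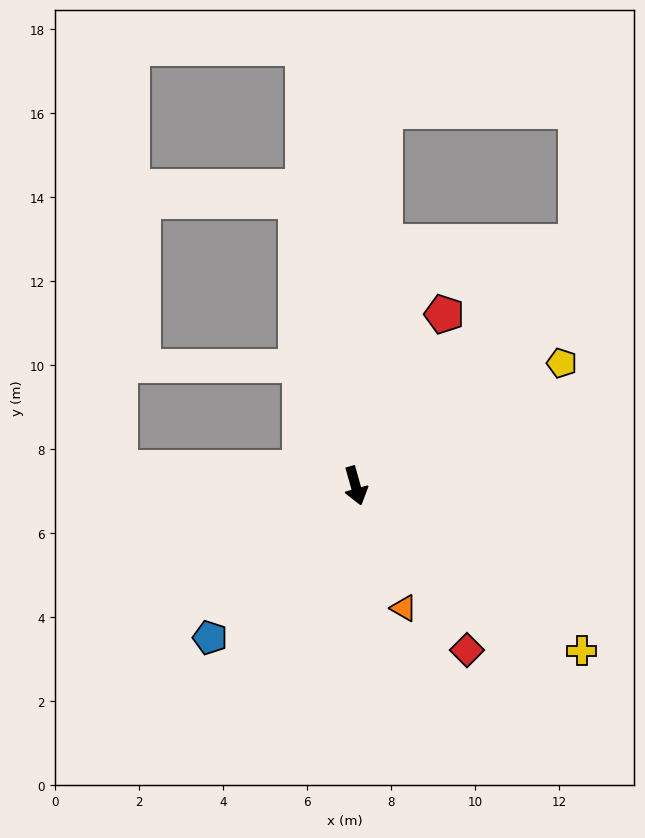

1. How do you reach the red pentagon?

turn left 137°, forward 4.6 m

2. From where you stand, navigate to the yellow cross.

turn left 38°, forward 6.7 m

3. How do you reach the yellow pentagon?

turn left 105°, forward 5.7 m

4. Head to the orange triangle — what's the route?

turn left 6°, forward 3.1 m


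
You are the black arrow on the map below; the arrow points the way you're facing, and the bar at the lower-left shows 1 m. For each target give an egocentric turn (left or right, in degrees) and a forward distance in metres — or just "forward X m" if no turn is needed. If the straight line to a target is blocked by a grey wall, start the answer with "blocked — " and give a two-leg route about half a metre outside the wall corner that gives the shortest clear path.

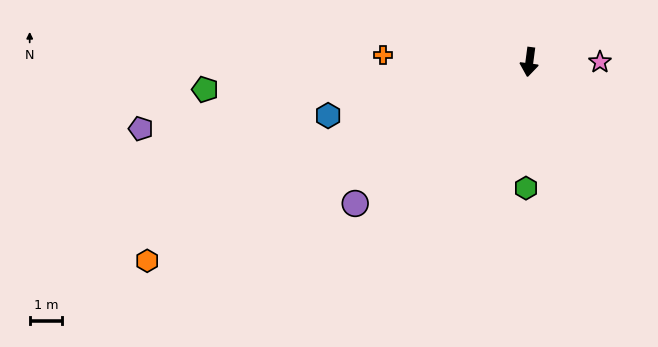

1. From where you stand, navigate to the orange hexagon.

turn right 55°, forward 13.3 m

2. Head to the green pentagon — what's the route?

turn right 78°, forward 10.0 m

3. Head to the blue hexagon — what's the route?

turn right 68°, forward 6.4 m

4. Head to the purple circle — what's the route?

turn right 43°, forward 6.9 m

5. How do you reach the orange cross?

turn right 85°, forward 4.5 m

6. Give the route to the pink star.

turn left 97°, forward 2.2 m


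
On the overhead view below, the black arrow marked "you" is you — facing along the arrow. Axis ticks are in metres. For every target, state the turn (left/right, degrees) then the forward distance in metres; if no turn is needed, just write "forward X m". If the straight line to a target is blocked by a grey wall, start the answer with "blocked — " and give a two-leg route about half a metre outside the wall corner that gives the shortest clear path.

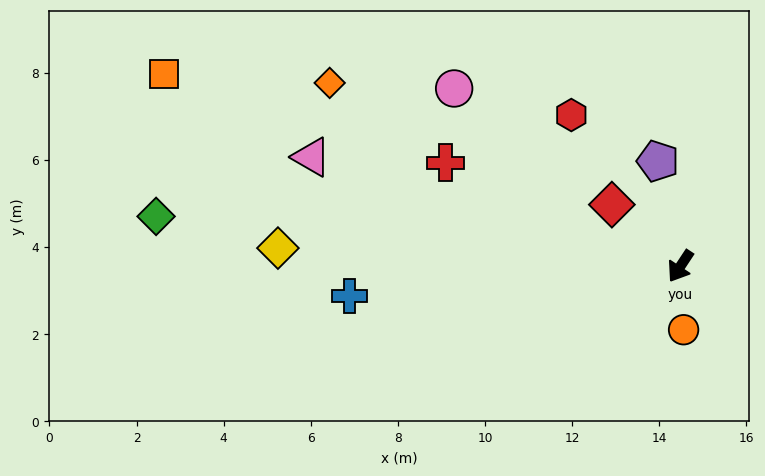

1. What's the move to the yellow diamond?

turn right 59°, forward 9.2 m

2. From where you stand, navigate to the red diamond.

turn right 99°, forward 2.1 m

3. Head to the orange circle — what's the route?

turn left 36°, forward 1.5 m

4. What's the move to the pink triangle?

turn right 73°, forward 8.8 m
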